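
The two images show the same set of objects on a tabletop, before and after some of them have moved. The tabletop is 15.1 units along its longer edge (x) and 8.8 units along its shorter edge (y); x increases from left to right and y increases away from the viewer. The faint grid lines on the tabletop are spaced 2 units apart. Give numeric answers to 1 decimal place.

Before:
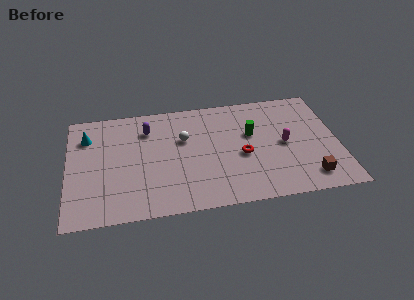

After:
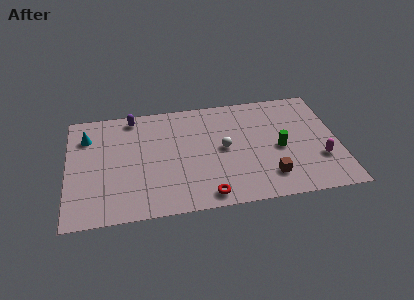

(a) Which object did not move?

the cyan cone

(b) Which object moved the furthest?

the red torus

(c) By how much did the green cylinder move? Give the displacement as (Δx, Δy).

(1.5, -1.4)

The green cylinder was at about (10.3, 5.4) and moved to about (11.8, 4.0).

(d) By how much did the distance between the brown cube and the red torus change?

-0.7

Before: roughly 4.3 units apart; after: 3.6. That's 0.7 units closer together.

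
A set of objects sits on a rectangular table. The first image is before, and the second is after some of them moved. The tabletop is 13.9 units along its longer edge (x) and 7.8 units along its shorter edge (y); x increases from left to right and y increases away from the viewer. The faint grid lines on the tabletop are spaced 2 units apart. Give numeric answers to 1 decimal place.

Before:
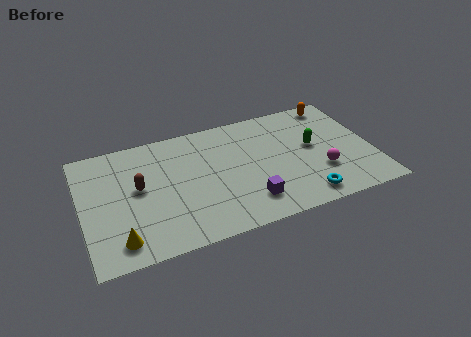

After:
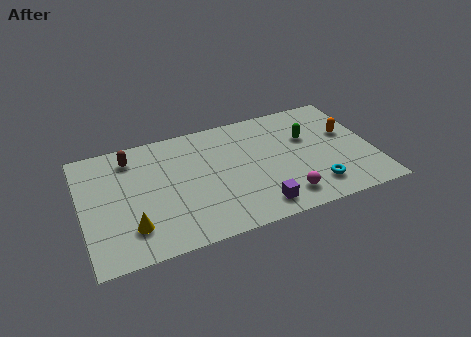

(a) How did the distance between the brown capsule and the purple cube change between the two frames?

+2.0

The distance was about 5.6 in the first image and 7.6 in the second, so they moved 2.0 units further apart.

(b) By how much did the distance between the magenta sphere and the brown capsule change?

-0.3

Before: roughly 8.8 units apart; after: 8.5. That's 0.3 units closer together.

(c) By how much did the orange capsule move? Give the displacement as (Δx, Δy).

(0.3, -2.2)

The orange capsule was at about (12.5, 6.9) and moved to about (12.8, 4.7).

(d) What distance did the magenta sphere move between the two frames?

2.2

From (11.3, 2.5) to (9.4, 1.4), the magenta sphere covered √(1.9² + 1.1²) ≈ 2.2 units.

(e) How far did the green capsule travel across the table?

0.7

From (11.1, 4.3) to (10.9, 5.0), the green capsule covered √(0.2² + 0.7²) ≈ 0.7 units.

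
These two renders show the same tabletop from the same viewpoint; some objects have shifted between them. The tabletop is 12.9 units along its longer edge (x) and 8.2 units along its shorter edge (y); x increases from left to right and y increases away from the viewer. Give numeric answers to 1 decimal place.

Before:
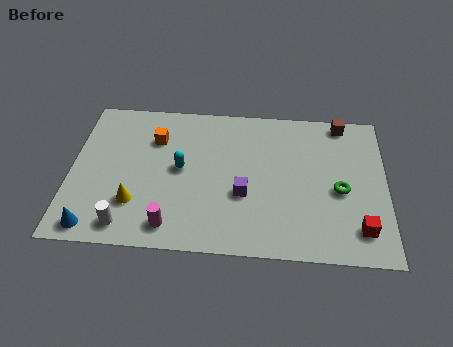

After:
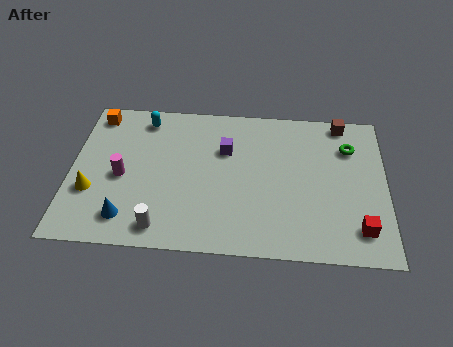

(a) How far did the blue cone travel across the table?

1.4

The blue cone moved from about (1.1, 0.9) to (2.4, 1.5), a distance of √(1.3² + 0.6²) ≈ 1.4.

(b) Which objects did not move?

the brown cube and the red cube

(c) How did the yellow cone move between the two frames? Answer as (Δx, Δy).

(-1.8, 0.5)

The yellow cone started near (2.7, 2.3) and ended near (0.9, 2.8).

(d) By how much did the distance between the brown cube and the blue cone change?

-1.4

They were about 11.9 units apart before and 10.5 after — 1.4 units closer together.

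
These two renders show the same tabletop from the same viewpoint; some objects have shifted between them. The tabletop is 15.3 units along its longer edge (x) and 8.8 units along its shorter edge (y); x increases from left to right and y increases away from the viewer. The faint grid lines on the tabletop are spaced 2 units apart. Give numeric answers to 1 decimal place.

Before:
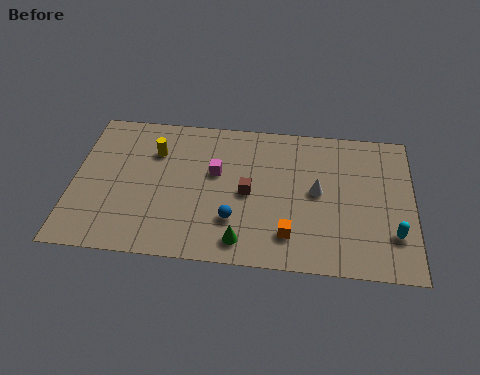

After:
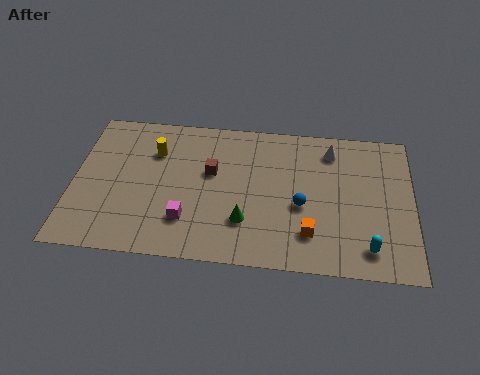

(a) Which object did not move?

the yellow cylinder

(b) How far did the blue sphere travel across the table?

3.2

The blue sphere was near (7.3, 2.5) before and (10.3, 3.7) after, so it travelled √(3.0² + 1.2²) ≈ 3.2 units.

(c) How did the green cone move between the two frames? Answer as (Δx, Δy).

(0.1, 1.2)

From the two frames, the green cone sits at roughly (7.7, 1.3) before and (7.8, 2.5) after.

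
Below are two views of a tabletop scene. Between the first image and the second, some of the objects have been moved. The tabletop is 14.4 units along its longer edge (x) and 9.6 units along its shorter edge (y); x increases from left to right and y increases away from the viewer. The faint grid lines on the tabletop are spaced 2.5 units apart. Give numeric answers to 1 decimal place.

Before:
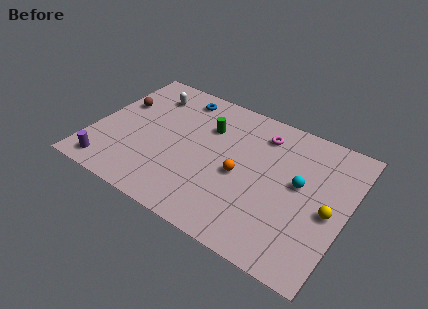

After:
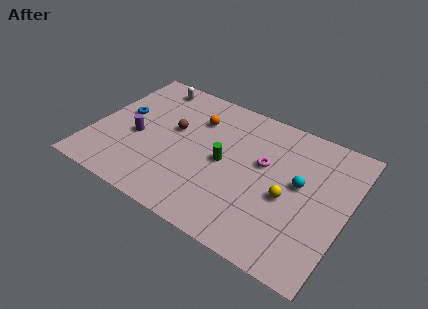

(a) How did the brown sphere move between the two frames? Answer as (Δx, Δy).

(3.3, -0.5)

The brown sphere was at about (1.1, 6.1) and moved to about (4.4, 5.6).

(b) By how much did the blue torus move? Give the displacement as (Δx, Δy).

(-2.9, -2.8)

From the two frames, the blue torus sits at roughly (4.3, 8.2) before and (1.4, 5.4) after.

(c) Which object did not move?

the cyan sphere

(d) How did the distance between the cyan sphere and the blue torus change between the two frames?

+2.4

The distance was about 7.9 in the first image and 10.3 in the second, so they moved 2.4 units further apart.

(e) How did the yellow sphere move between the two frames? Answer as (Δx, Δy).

(-2.3, -0.2)

The yellow sphere was at about (13.5, 4.3) and moved to about (11.2, 4.1).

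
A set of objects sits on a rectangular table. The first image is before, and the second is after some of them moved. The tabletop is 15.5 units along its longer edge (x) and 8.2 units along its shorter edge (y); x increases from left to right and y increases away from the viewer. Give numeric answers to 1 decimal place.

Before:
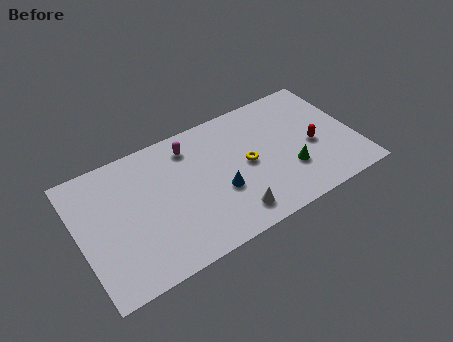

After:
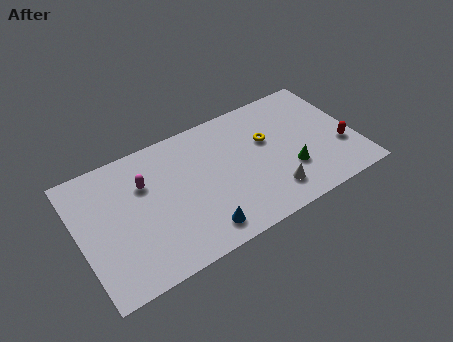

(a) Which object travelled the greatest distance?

the magenta capsule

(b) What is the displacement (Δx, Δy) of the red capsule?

(1.5, -0.8)

The red capsule was at about (13.1, 3.6) and moved to about (14.6, 2.8).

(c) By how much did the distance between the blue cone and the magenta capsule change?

+1.2

Before: roughly 3.8 units apart; after: 5.0. That's 1.2 units further apart.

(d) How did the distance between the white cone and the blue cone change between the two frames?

+2.4

They were about 1.7 units apart before and 4.1 after — 2.4 units further apart.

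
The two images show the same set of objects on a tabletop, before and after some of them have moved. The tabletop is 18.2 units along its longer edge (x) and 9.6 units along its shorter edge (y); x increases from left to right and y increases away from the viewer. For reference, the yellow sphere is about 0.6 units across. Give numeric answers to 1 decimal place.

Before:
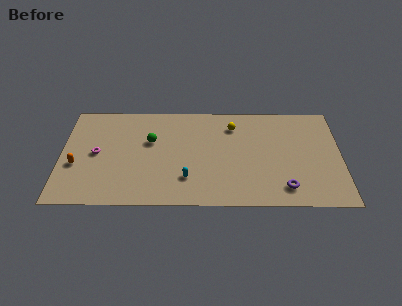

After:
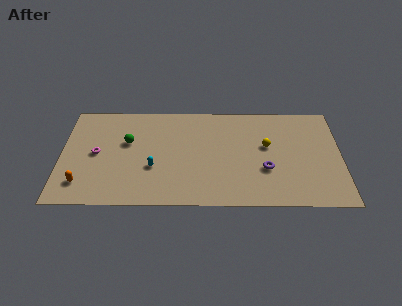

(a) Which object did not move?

the magenta torus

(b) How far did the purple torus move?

2.1

The purple torus moved from about (14.5, 1.7) to (13.3, 3.4), a distance of √(1.2² + 1.7²) ≈ 2.1.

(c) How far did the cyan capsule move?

2.4

From (8.2, 2.5) to (6.0, 3.5), the cyan capsule covered √(2.2² + 1.0²) ≈ 2.4 units.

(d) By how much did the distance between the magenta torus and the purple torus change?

-1.5

Before: roughly 12.6 units apart; after: 11.1. That's 1.5 units closer together.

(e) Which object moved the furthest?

the yellow sphere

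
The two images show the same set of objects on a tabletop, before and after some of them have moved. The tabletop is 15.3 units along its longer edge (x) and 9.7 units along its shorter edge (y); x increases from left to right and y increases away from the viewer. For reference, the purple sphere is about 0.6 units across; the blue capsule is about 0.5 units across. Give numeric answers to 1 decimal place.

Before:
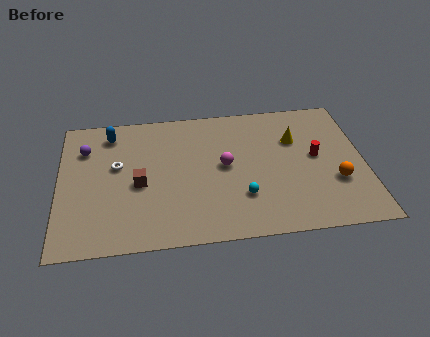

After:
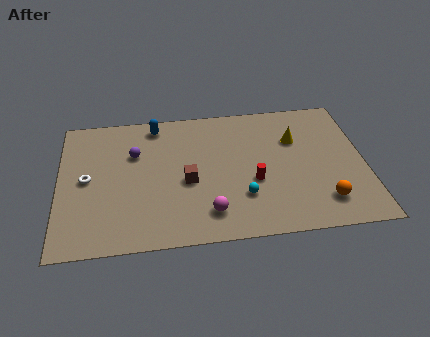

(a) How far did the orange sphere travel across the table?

1.5

From (13.8, 3.3) to (13.1, 2.0), the orange sphere covered √(0.7² + 1.3²) ≈ 1.5 units.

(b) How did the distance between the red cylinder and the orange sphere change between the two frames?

+1.7

Before: roughly 2.1 units apart; after: 3.8. That's 1.7 units further apart.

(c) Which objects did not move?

the yellow cone and the cyan sphere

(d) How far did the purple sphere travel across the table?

2.6

The purple sphere moved from about (1.3, 7.1) to (3.8, 6.5), a distance of √(2.5² + 0.6²) ≈ 2.6.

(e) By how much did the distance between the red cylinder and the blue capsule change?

-4.0

They were about 10.7 units apart before and 6.7 after — 4.0 units closer together.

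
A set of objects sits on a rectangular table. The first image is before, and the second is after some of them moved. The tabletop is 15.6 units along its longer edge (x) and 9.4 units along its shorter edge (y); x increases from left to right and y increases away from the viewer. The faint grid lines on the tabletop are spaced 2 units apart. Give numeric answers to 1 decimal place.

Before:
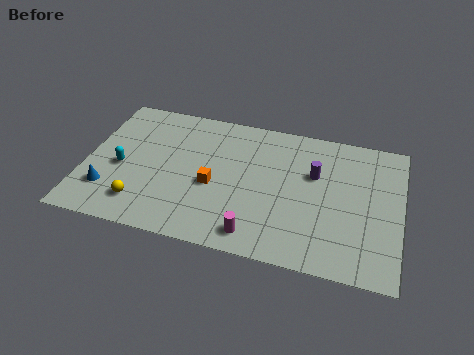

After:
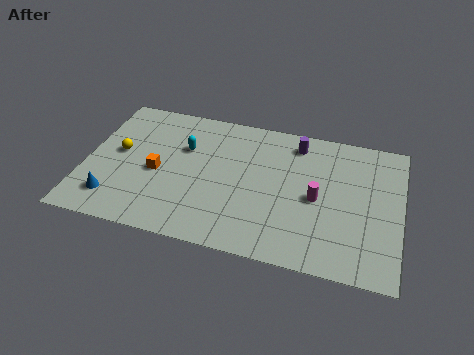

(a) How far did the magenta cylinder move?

4.2

From (8.7, 1.3) to (11.5, 4.4), the magenta cylinder covered √(2.8² + 3.1²) ≈ 4.2 units.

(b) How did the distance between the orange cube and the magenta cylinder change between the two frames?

+4.4

The distance was about 3.5 in the first image and 7.9 in the second, so they moved 4.4 units further apart.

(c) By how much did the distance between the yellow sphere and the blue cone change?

+1.4

Before: roughly 1.8 units apart; after: 3.2. That's 1.4 units further apart.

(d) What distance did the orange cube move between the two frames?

2.8

The orange cube was near (6.4, 4.0) before and (3.6, 4.2) after, so it travelled √(2.8² + 0.2²) ≈ 2.8 units.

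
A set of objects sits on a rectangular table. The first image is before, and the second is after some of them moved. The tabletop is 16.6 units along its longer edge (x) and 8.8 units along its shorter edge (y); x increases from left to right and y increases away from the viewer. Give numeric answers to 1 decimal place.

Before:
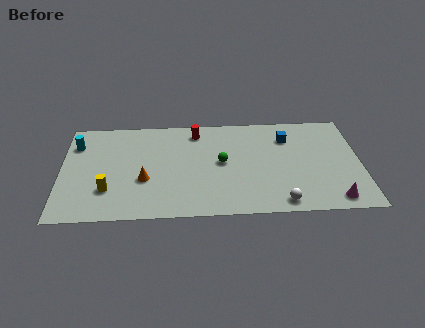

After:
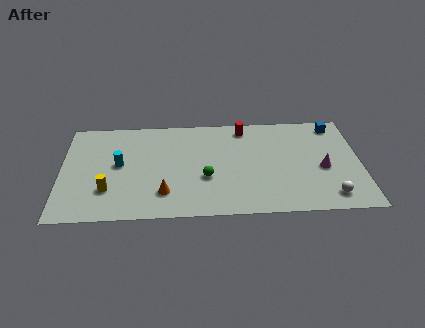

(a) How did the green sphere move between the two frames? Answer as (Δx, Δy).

(-0.9, -1.3)

The green sphere started near (8.9, 4.6) and ended near (8.0, 3.3).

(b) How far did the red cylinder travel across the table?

2.7

The red cylinder moved from about (7.5, 7.4) to (10.2, 7.6), a distance of √(2.7² + 0.2²) ≈ 2.7.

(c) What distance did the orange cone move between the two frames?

1.6

The orange cone moved from about (4.6, 3.3) to (5.7, 2.1), a distance of √(1.1² + 1.2²) ≈ 1.6.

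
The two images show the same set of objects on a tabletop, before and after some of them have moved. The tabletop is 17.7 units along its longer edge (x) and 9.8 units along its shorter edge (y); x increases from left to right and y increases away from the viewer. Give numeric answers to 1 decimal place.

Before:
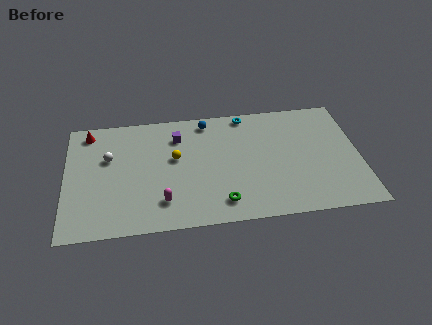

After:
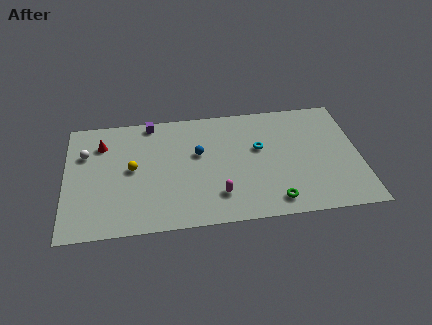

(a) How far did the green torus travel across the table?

3.1

The green torus was near (9.3, 1.7) before and (12.4, 1.4) after, so it travelled √(3.1² + 0.3²) ≈ 3.1 units.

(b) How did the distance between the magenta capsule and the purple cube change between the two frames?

+2.3

Before: roughly 5.4 units apart; after: 7.7. That's 2.3 units further apart.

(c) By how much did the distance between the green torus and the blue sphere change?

-0.6

Before: roughly 6.9 units apart; after: 6.3. That's 0.6 units closer together.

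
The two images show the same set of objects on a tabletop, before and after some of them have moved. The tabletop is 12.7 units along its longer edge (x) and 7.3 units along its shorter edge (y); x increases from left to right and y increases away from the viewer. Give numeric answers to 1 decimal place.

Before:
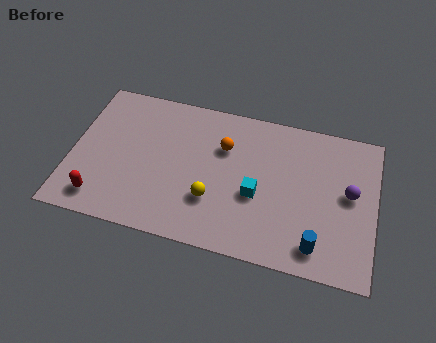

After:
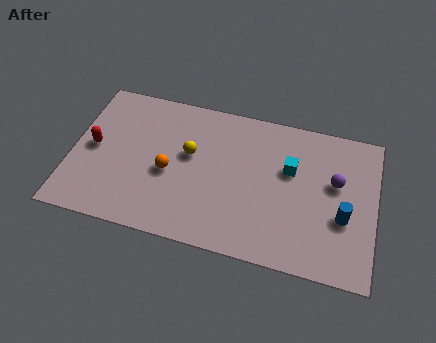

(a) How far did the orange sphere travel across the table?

2.8

The orange sphere moved from about (6.3, 5.0) to (4.1, 3.2), a distance of √(2.2² + 1.8²) ≈ 2.8.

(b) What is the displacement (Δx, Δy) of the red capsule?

(-0.5, 2.5)

From the two frames, the red capsule sits at roughly (1.4, 1.2) before and (0.9, 3.7) after.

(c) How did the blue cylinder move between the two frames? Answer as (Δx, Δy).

(1.0, 1.6)

The blue cylinder was at about (10.4, 1.2) and moved to about (11.4, 2.8).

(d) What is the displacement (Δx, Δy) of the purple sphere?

(-0.6, 0.4)

The purple sphere started near (11.6, 4.0) and ended near (11.0, 4.4).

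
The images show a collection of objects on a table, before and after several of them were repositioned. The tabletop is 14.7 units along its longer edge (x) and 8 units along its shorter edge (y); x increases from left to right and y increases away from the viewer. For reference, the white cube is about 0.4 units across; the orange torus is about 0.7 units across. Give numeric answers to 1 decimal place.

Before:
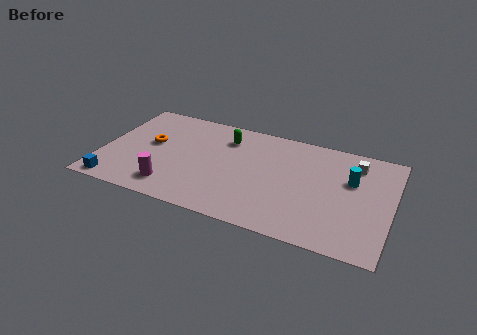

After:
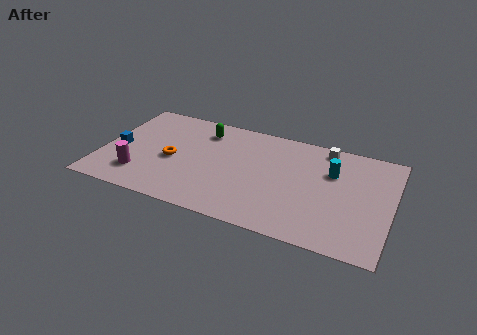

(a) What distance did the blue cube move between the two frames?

2.8

The blue cube moved from about (1.0, 0.8) to (0.8, 3.6), a distance of √(0.2² + 2.8²) ≈ 2.8.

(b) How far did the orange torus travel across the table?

1.5

The orange torus moved from about (2.4, 4.5) to (3.6, 3.6), a distance of √(1.2² + 0.9²) ≈ 1.5.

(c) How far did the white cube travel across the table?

1.7

The white cube moved from about (12.7, 6.4) to (11.1, 7.1), a distance of √(1.6² + 0.7²) ≈ 1.7.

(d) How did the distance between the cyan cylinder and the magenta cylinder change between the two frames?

+0.6

They were about 9.5 units apart before and 10.1 after — 0.6 units further apart.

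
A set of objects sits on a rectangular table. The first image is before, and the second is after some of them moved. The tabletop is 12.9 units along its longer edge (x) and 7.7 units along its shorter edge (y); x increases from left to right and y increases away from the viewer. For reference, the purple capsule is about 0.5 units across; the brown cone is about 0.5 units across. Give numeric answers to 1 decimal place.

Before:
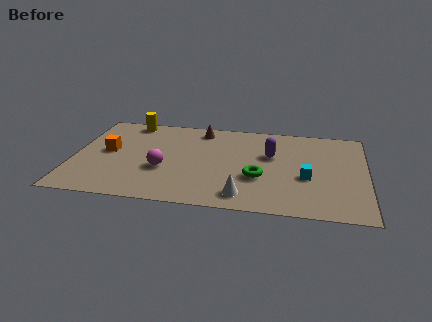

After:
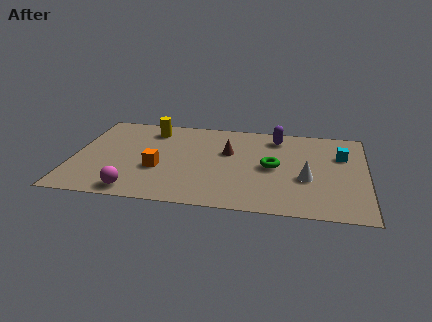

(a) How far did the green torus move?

1.2

The green torus moved from about (8.2, 2.8) to (8.8, 3.8), a distance of √(0.6² + 1.0²) ≈ 1.2.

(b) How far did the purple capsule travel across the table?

1.6

The purple capsule was near (8.7, 4.8) before and (8.9, 6.4) after, so it travelled √(0.2² + 1.6²) ≈ 1.6 units.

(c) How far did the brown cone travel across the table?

2.2

From (5.5, 6.6) to (6.8, 4.8), the brown cone covered √(1.3² + 1.8²) ≈ 2.2 units.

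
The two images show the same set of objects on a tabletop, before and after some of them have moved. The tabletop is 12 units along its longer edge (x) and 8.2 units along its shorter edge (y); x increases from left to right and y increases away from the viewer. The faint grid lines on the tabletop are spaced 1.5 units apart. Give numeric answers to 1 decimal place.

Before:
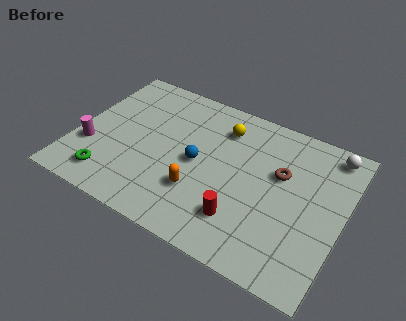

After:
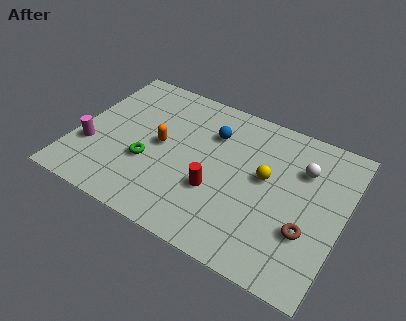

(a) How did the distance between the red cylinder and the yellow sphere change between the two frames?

-2.0

They were about 4.6 units apart before and 2.6 after — 2.0 units closer together.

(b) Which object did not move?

the magenta cylinder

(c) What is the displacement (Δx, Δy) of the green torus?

(1.5, 1.6)

The green torus started near (1.9, 1.4) and ended near (3.4, 3.0).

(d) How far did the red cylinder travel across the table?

1.6

From (7.8, 2.0) to (6.5, 2.9), the red cylinder covered √(1.3² + 0.9²) ≈ 1.6 units.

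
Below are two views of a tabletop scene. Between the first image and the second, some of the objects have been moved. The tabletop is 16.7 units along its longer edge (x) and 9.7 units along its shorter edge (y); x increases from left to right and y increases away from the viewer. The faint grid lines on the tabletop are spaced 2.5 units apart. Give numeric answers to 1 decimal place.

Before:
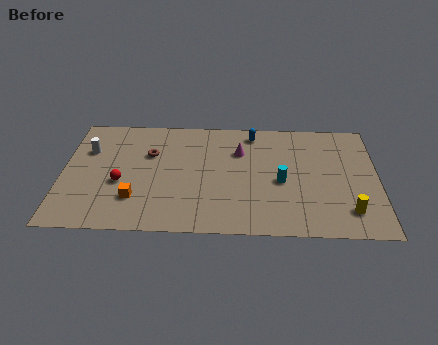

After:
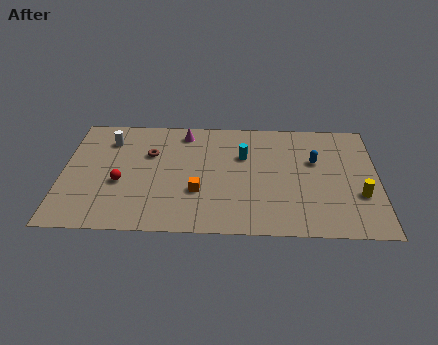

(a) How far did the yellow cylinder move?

1.4

From (15.1, 2.0) to (15.7, 3.3), the yellow cylinder covered √(0.6² + 1.3²) ≈ 1.4 units.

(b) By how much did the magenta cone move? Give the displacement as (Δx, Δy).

(-3.0, 1.5)

The magenta cone was at about (9.4, 6.8) and moved to about (6.4, 8.3).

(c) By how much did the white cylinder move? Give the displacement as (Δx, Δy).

(1.1, 0.9)

The white cylinder started near (1.3, 6.6) and ended near (2.4, 7.5).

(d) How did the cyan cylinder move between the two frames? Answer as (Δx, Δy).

(-2.0, 2.1)

From the two frames, the cyan cylinder sits at roughly (11.6, 4.3) before and (9.6, 6.4) after.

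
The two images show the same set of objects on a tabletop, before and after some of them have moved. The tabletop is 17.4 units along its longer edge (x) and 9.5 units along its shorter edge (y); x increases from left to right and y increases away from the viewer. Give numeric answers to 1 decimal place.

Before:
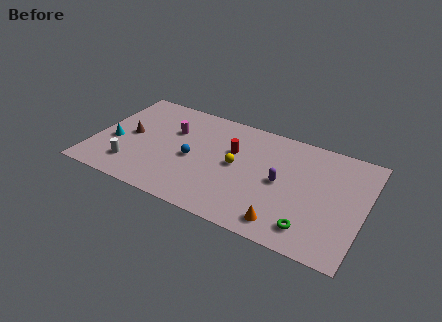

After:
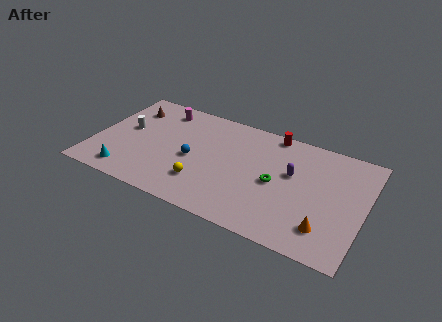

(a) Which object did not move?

the blue sphere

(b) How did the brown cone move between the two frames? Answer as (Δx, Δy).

(-0.4, 2.5)

The brown cone started near (2.2, 4.8) and ended near (1.8, 7.3).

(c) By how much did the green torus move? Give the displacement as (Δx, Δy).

(-2.5, 2.8)

The green torus was at about (14.3, 1.7) and moved to about (11.8, 4.5).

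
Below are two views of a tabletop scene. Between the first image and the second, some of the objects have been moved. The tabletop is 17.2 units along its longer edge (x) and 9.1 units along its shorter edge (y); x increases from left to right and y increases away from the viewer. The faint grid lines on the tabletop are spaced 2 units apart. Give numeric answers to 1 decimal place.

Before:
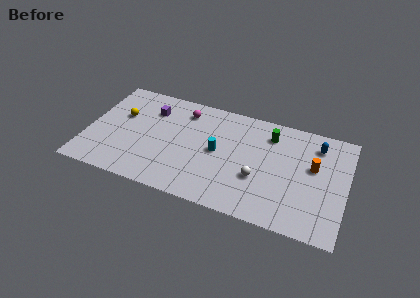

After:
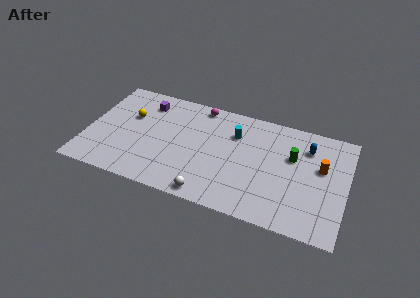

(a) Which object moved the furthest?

the white sphere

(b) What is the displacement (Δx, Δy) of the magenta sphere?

(1.0, 0.8)

The magenta sphere started near (6.2, 7.4) and ended near (7.2, 8.2).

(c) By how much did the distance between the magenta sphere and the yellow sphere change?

+0.7

Before: roughly 4.4 units apart; after: 5.1. That's 0.7 units further apart.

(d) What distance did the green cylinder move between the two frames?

2.1

The green cylinder moved from about (12.0, 7.2) to (13.6, 5.8), a distance of √(1.6² + 1.4²) ≈ 2.1.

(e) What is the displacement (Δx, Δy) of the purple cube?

(-0.4, 0.5)

The purple cube started near (4.0, 6.8) and ended near (3.6, 7.3).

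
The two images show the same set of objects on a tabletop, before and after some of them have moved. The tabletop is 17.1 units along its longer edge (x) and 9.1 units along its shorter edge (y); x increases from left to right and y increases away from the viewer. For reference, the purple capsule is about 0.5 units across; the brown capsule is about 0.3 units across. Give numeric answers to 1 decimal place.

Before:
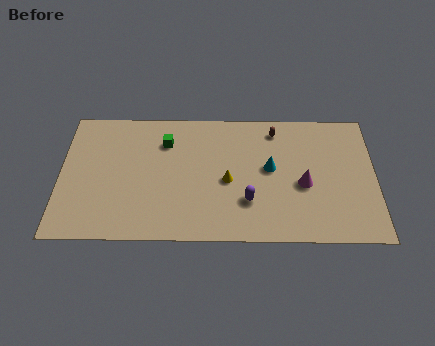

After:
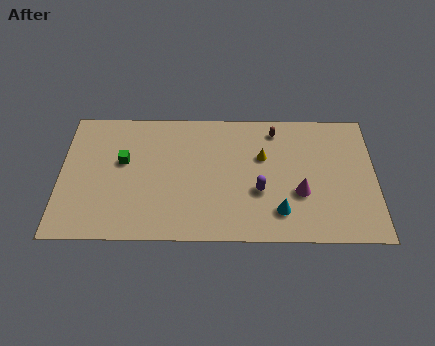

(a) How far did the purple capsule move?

0.9

From (10.2, 2.7) to (10.8, 3.4), the purple capsule covered √(0.6² + 0.7²) ≈ 0.9 units.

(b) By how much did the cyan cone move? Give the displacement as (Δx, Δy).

(0.5, -3.0)

The cyan cone was at about (11.4, 5.0) and moved to about (11.9, 2.0).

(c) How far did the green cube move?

2.7

From (5.7, 6.8) to (3.4, 5.4), the green cube covered √(2.3² + 1.4²) ≈ 2.7 units.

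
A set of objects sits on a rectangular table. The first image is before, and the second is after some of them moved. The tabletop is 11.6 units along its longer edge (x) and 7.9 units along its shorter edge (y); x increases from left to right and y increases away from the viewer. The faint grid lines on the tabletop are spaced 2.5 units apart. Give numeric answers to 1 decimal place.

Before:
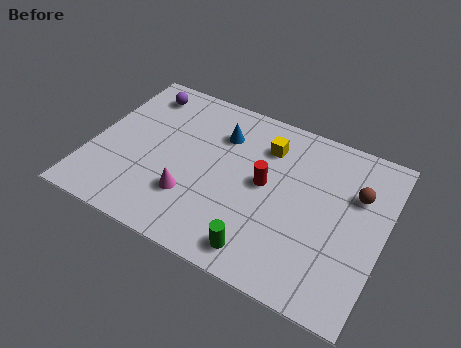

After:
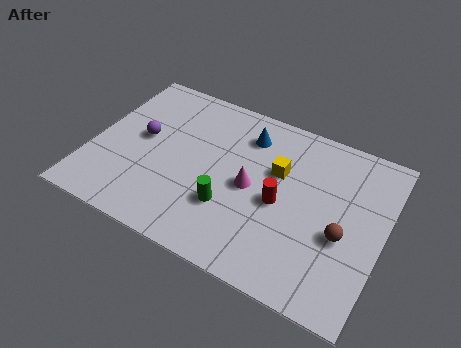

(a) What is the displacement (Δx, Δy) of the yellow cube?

(0.6, -1.0)

The yellow cube was at about (6.7, 6.0) and moved to about (7.3, 5.0).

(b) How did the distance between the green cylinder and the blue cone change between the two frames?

-1.5

They were about 5.2 units apart before and 3.7 after — 1.5 units closer together.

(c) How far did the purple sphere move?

2.3

The purple sphere was near (1.5, 6.6) before and (1.9, 4.3) after, so it travelled √(0.4² + 2.3²) ≈ 2.3 units.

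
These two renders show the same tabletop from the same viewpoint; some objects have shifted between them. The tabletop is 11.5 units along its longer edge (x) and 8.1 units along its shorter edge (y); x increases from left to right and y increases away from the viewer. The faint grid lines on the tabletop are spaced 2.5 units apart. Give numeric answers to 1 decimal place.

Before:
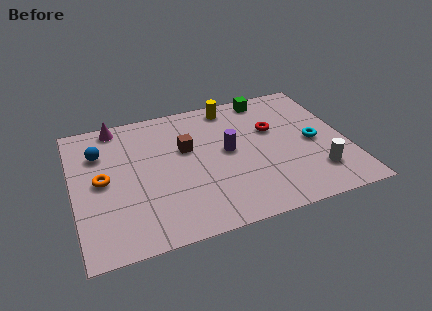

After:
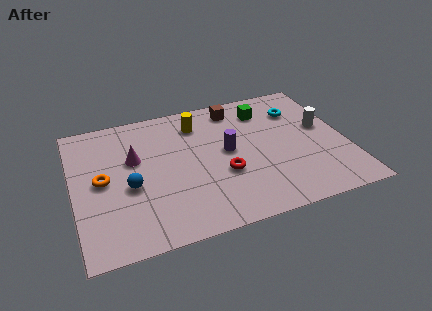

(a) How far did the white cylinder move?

2.8

From (10.0, 1.9) to (10.6, 4.6), the white cylinder covered √(0.6² + 2.7²) ≈ 2.8 units.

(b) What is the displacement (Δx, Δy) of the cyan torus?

(-0.4, 2.2)

The cyan torus was at about (10.1, 3.8) and moved to about (9.7, 6.0).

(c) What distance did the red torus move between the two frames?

3.1

From (8.5, 5.1) to (6.2, 3.0), the red torus covered √(2.3² + 2.1²) ≈ 3.1 units.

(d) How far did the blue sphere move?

2.6

From (1.2, 5.8) to (2.3, 3.4), the blue sphere covered √(1.1² + 2.4²) ≈ 2.6 units.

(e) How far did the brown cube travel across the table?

3.0

The brown cube moved from about (4.8, 5.0) to (7.1, 6.9), a distance of √(2.3² + 1.9²) ≈ 3.0.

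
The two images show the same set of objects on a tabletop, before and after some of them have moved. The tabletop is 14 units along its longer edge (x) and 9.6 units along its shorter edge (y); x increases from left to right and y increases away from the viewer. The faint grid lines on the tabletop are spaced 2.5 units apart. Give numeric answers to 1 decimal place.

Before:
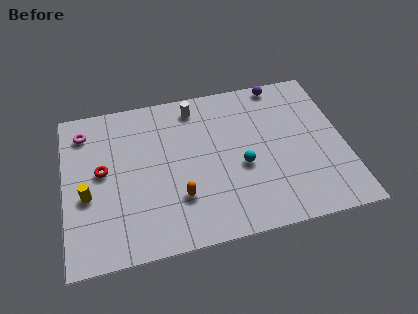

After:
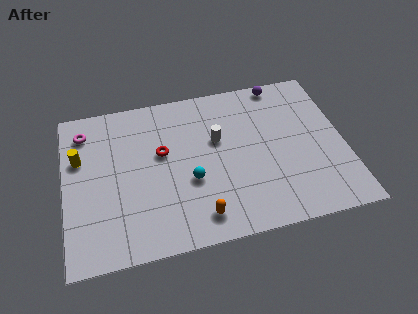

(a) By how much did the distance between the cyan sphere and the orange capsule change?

-1.2

They were about 3.4 units apart before and 2.2 after — 1.2 units closer together.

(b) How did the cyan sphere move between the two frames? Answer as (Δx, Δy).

(-2.6, -0.3)

The cyan sphere was at about (8.8, 4.0) and moved to about (6.2, 3.7).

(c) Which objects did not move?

the magenta torus and the purple sphere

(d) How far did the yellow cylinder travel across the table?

2.3

The yellow cylinder moved from about (1.1, 3.9) to (0.8, 6.2), a distance of √(0.3² + 2.3²) ≈ 2.3.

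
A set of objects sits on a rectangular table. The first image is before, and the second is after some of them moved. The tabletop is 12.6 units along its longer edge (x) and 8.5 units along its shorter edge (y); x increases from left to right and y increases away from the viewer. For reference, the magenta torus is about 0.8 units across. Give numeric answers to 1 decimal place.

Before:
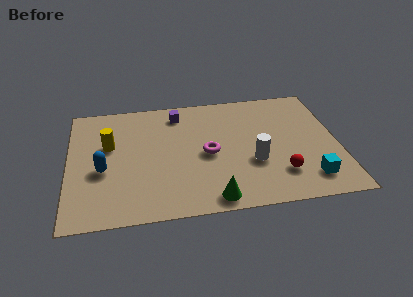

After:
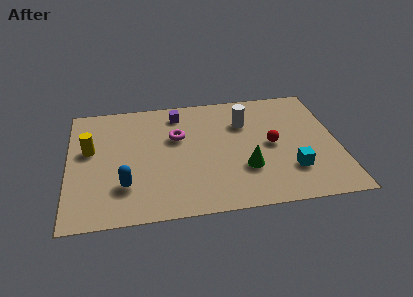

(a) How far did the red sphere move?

2.1

The red sphere was near (9.8, 2.1) before and (9.5, 4.2) after, so it travelled √(0.3² + 2.1²) ≈ 2.1 units.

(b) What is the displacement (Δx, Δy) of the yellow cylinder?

(-0.9, -0.2)

From the two frames, the yellow cylinder sits at roughly (1.9, 5.2) before and (1.0, 5.0) after.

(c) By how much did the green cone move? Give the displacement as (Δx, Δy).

(1.6, 1.8)

The green cone started near (6.6, 0.9) and ended near (8.2, 2.7).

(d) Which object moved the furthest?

the white cylinder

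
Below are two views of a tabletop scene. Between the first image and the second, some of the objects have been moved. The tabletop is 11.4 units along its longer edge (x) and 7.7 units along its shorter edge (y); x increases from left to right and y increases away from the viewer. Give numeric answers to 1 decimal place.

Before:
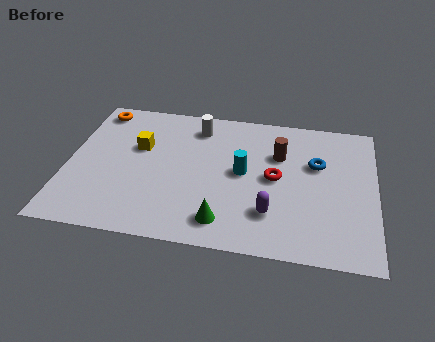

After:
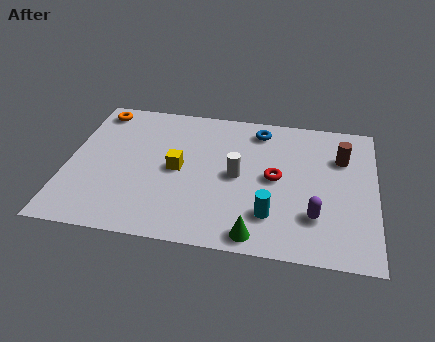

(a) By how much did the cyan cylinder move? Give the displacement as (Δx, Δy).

(1.1, -2.1)

The cyan cylinder was at about (6.5, 4.0) and moved to about (7.6, 1.9).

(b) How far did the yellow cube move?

1.8

The yellow cube moved from about (2.6, 4.8) to (4.1, 3.8), a distance of √(1.5² + 1.0²) ≈ 1.8.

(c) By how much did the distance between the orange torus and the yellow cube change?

+1.8

The distance was about 2.5 in the first image and 4.3 in the second, so they moved 1.8 units further apart.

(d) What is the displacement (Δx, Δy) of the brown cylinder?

(2.3, 0.2)

From the two frames, the brown cylinder sits at roughly (7.8, 5.2) before and (10.1, 5.4) after.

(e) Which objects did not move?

the red torus and the orange torus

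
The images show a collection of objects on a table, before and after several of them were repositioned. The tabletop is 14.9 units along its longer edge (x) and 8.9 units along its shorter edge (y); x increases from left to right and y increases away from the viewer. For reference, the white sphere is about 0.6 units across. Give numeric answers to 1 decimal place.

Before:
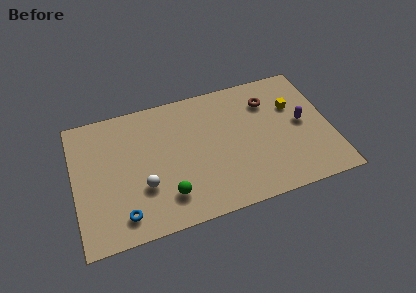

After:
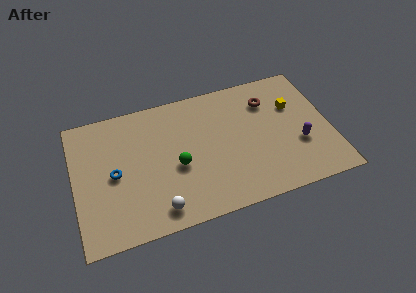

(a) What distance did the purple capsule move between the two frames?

1.4

The purple capsule was near (13.3, 4.6) before and (13.0, 3.2) after, so it travelled √(0.3² + 1.4²) ≈ 1.4 units.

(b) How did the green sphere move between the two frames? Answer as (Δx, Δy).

(0.7, 1.8)

From the two frames, the green sphere sits at roughly (5.2, 2.0) before and (5.9, 3.8) after.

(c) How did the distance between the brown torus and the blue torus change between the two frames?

-0.8

They were about 10.3 units apart before and 9.5 after — 0.8 units closer together.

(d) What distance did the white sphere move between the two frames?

1.8

From (3.9, 3.0) to (4.6, 1.3), the white sphere covered √(0.7² + 1.7²) ≈ 1.8 units.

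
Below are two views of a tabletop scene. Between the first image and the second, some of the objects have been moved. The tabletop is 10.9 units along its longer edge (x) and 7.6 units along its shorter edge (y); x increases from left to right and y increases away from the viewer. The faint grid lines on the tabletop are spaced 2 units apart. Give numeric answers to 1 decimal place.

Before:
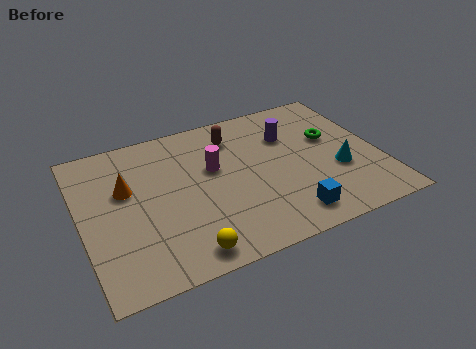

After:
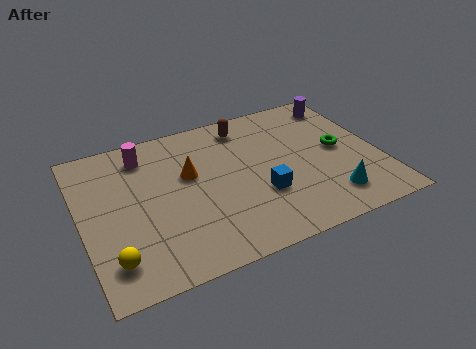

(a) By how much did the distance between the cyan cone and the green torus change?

+0.7

The distance was about 1.8 in the first image and 2.5 in the second, so they moved 0.7 units further apart.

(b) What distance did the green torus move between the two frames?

0.7

The green torus moved from about (9.3, 4.6) to (9.5, 3.9), a distance of √(0.2² + 0.7²) ≈ 0.7.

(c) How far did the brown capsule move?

0.6

The brown capsule was near (5.8, 6.0) before and (6.3, 6.4) after, so it travelled √(0.5² + 0.4²) ≈ 0.6 units.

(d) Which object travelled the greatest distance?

the magenta cylinder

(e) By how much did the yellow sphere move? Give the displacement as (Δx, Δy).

(-2.5, 0.6)

From the two frames, the yellow sphere sits at roughly (3.4, 0.9) before and (0.9, 1.5) after.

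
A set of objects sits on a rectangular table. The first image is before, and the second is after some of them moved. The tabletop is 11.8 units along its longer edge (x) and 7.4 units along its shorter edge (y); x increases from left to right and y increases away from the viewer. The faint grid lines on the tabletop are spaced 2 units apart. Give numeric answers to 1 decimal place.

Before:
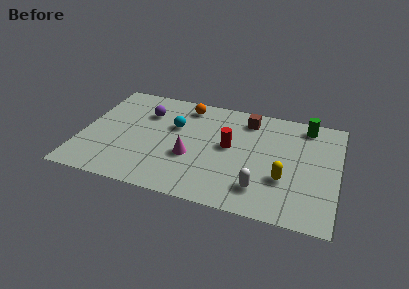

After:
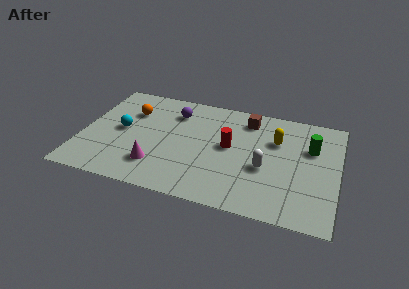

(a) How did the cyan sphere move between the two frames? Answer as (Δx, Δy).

(-2.4, -0.9)

From the two frames, the cyan sphere sits at roughly (4.2, 4.7) before and (1.8, 3.8) after.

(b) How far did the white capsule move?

1.4

From (8.4, 1.6) to (8.5, 3.0), the white capsule covered √(0.1² + 1.4²) ≈ 1.4 units.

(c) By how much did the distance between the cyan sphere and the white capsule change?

+1.5

They were about 5.2 units apart before and 6.7 after — 1.5 units further apart.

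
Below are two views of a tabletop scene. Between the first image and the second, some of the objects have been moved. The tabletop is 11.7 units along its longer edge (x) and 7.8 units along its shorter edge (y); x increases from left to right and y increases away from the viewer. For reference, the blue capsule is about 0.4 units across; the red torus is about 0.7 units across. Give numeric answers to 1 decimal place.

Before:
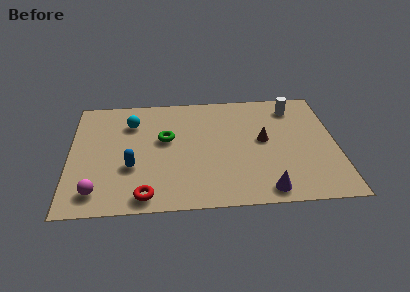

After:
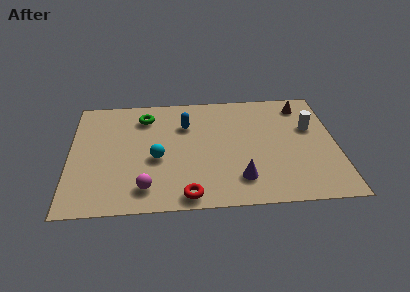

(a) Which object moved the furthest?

the blue capsule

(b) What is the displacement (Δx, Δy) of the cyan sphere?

(1.1, -2.5)

The cyan sphere started near (2.7, 5.8) and ended near (3.8, 3.3).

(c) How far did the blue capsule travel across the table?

3.6

From (2.7, 2.8) to (5.1, 5.5), the blue capsule covered √(2.4² + 2.7²) ≈ 3.6 units.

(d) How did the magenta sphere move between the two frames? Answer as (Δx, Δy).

(2.1, 0.1)

The magenta sphere was at about (1.2, 1.3) and moved to about (3.3, 1.4).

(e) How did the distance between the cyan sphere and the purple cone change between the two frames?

-3.7

They were about 7.6 units apart before and 3.9 after — 3.7 units closer together.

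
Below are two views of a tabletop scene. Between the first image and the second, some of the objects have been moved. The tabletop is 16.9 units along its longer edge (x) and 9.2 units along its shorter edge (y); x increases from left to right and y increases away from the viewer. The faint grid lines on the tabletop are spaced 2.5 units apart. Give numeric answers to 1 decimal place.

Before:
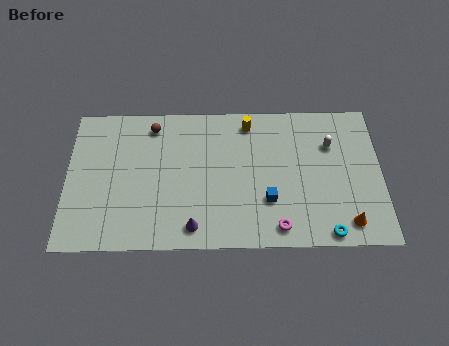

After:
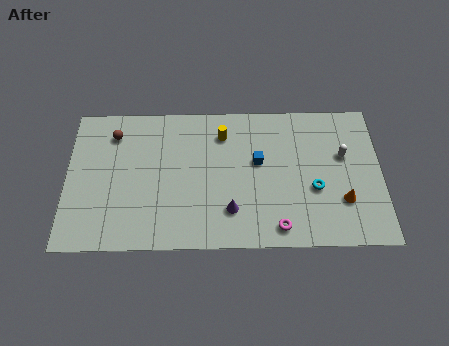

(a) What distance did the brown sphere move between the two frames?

2.2

From (4.6, 7.8) to (2.5, 7.3), the brown sphere covered √(2.1² + 0.5²) ≈ 2.2 units.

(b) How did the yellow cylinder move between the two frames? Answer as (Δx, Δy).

(-1.4, -0.7)

The yellow cylinder started near (9.8, 7.9) and ended near (8.4, 7.2).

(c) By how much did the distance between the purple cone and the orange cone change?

-2.2

They were about 8.2 units apart before and 6.0 after — 2.2 units closer together.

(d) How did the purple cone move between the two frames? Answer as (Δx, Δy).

(2.0, 1.0)

The purple cone started near (6.8, 1.3) and ended near (8.8, 2.3).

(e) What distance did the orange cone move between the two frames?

1.4

The orange cone was near (15.0, 1.4) before and (14.8, 2.8) after, so it travelled √(0.2² + 1.4²) ≈ 1.4 units.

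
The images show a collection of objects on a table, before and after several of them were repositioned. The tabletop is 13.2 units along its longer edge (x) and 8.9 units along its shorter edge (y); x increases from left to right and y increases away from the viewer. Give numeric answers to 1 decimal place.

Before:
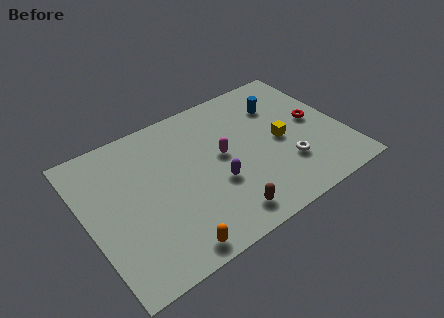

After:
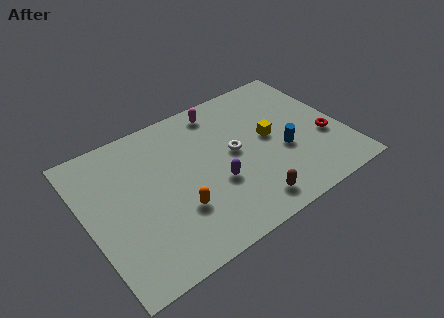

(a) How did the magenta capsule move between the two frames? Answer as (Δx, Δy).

(0.4, 2.9)

The magenta capsule started near (7.0, 4.8) and ended near (7.4, 7.7).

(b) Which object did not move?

the purple capsule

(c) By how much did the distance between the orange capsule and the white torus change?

-2.8

Before: roughly 6.6 units apart; after: 3.8. That's 2.8 units closer together.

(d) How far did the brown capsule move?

1.3

The brown capsule was near (6.4, 1.3) before and (7.7, 1.3) after, so it travelled √(1.3² + 0.0²) ≈ 1.3 units.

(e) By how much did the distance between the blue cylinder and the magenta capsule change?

+1.1

Before: roughly 3.8 units apart; after: 4.9. That's 1.1 units further apart.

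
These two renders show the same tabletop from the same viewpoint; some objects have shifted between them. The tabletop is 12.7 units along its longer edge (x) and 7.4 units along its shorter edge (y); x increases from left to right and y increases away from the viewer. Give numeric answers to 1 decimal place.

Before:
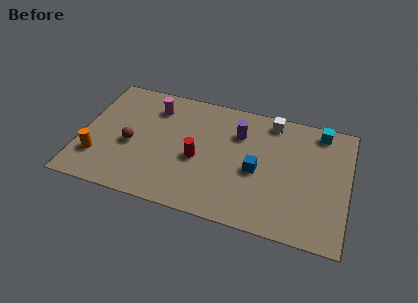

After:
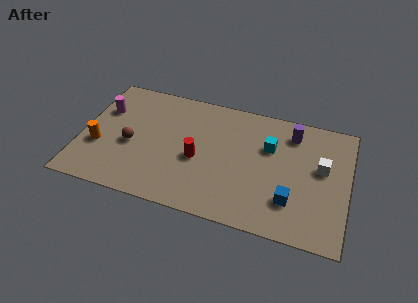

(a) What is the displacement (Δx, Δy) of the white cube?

(2.5, -2.2)

The white cube started near (8.9, 6.5) and ended near (11.4, 4.3).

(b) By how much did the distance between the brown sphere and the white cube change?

+1.8

Before: roughly 7.3 units apart; after: 9.1. That's 1.8 units further apart.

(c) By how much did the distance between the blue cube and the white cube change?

-0.6

They were about 3.2 units apart before and 2.6 after — 0.6 units closer together.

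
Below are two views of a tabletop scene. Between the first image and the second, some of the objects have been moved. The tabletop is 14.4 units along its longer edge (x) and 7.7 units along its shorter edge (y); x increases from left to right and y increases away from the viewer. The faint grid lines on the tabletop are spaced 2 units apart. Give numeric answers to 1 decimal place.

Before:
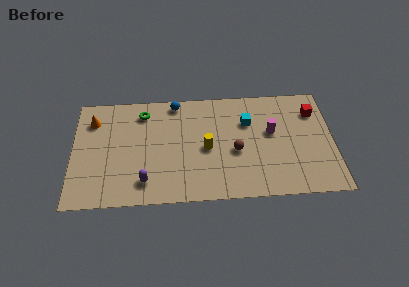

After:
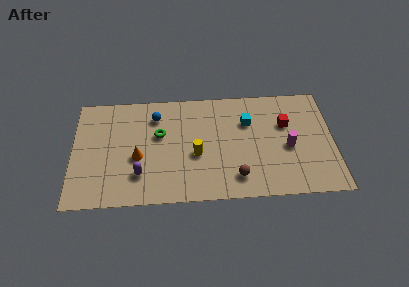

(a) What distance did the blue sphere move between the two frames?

1.4

The blue sphere moved from about (5.7, 6.9) to (4.6, 6.0), a distance of √(1.1² + 0.9²) ≈ 1.4.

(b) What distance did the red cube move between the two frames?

1.8

From (13.4, 5.8) to (11.8, 5.0), the red cube covered √(1.6² + 0.8²) ≈ 1.8 units.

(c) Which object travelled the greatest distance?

the orange cone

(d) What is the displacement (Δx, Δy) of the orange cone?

(2.5, -2.7)

The orange cone started near (1.1, 5.9) and ended near (3.6, 3.2).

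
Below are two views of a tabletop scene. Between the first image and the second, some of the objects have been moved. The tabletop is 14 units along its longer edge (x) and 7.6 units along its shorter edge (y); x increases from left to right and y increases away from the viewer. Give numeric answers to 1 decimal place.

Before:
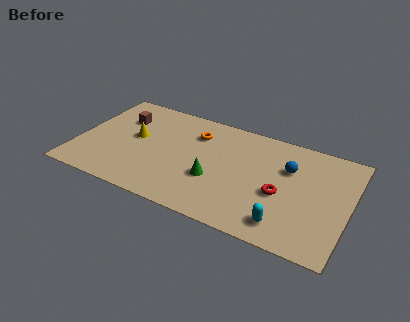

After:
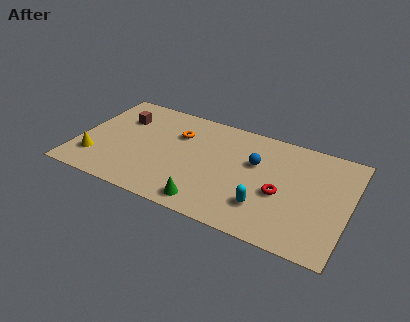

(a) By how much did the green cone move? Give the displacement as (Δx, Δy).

(-0.1, -1.8)

From the two frames, the green cone sits at roughly (7.2, 2.8) before and (7.1, 1.0) after.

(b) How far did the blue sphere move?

1.7

The blue sphere was near (10.8, 5.1) before and (9.1, 4.8) after, so it travelled √(1.7² + 0.3²) ≈ 1.7 units.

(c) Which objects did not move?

the red torus and the brown cube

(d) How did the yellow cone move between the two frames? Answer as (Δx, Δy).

(-1.8, -2.3)

The yellow cone started near (2.9, 4.2) and ended near (1.1, 1.9).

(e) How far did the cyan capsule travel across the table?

1.3

The cyan capsule was near (11.0, 1.3) before and (9.9, 2.0) after, so it travelled √(1.1² + 0.7²) ≈ 1.3 units.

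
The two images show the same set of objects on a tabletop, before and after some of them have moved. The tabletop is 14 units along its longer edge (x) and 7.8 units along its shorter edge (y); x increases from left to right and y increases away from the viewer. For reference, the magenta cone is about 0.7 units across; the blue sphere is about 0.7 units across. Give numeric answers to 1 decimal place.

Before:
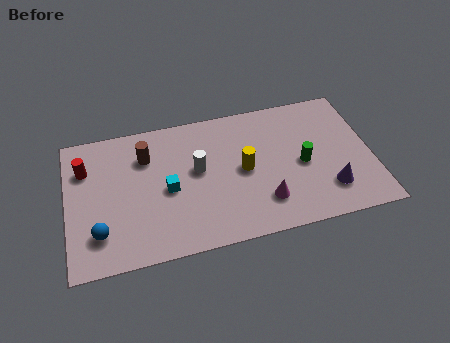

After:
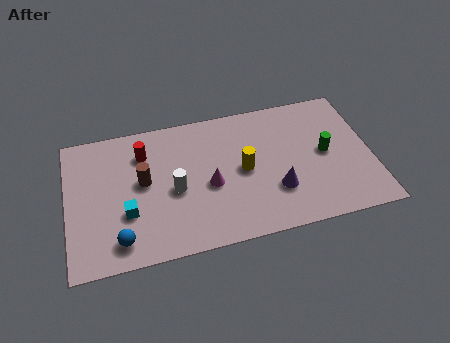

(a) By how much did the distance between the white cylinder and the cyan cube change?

+0.7

They were about 1.6 units apart before and 2.3 after — 0.7 units further apart.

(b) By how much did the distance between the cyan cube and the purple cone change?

-0.7

They were about 7.5 units apart before and 6.8 after — 0.7 units closer together.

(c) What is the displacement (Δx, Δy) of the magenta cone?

(-2.4, 1.5)

The magenta cone was at about (8.9, 1.9) and moved to about (6.5, 3.4).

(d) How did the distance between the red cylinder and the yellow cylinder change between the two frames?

-2.5

Before: roughly 7.4 units apart; after: 4.9. That's 2.5 units closer together.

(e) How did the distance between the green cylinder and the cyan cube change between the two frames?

+3.1

Before: roughly 6.2 units apart; after: 9.3. That's 3.1 units further apart.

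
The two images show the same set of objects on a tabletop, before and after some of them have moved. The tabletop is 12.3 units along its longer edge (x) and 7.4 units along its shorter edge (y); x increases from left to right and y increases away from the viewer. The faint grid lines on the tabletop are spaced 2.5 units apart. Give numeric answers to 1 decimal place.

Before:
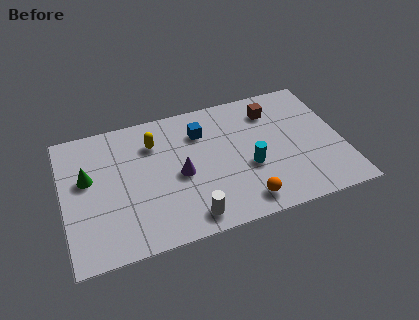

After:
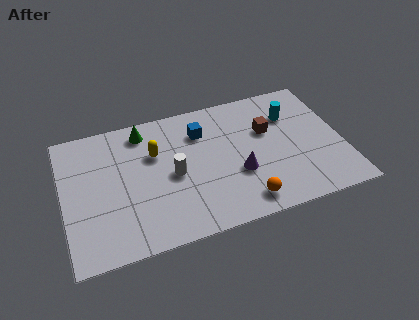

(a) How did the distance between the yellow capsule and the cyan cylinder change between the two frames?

+1.3

The distance was about 4.8 in the first image and 6.1 in the second, so they moved 1.3 units further apart.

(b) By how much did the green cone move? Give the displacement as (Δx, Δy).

(2.6, 1.9)

The green cone started near (1.1, 4.4) and ended near (3.7, 6.3).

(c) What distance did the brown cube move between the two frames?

1.1

From (9.4, 5.8) to (9.1, 4.7), the brown cube covered √(0.3² + 1.1²) ≈ 1.1 units.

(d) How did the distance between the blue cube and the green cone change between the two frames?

-2.6

Before: roughly 5.2 units apart; after: 2.6. That's 2.6 units closer together.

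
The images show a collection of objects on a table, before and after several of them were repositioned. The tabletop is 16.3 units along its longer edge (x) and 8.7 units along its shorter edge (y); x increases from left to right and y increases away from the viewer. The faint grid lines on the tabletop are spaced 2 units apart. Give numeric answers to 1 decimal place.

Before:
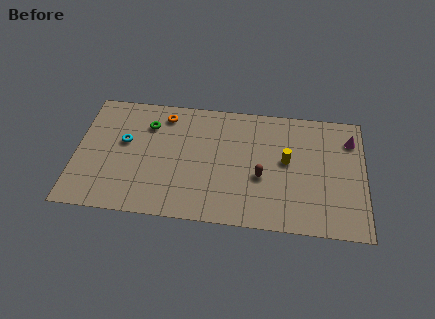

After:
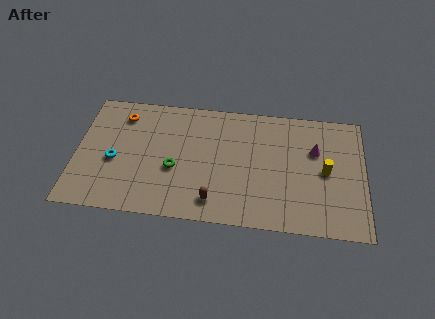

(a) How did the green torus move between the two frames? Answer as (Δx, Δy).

(1.6, -3.0)

The green torus started near (4.0, 6.5) and ended near (5.6, 3.5).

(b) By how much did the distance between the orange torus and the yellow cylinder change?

+4.5

They were about 7.4 units apart before and 11.9 after — 4.5 units further apart.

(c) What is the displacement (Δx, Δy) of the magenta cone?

(-2.0, -1.0)

The magenta cone was at about (15.5, 6.7) and moved to about (13.5, 5.7).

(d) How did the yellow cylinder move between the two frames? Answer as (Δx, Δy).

(2.2, -0.5)

From the two frames, the yellow cylinder sits at roughly (11.9, 4.8) before and (14.1, 4.3) after.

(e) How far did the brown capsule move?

3.3

The brown capsule moved from about (10.5, 3.5) to (7.9, 1.5), a distance of √(2.6² + 2.0²) ≈ 3.3.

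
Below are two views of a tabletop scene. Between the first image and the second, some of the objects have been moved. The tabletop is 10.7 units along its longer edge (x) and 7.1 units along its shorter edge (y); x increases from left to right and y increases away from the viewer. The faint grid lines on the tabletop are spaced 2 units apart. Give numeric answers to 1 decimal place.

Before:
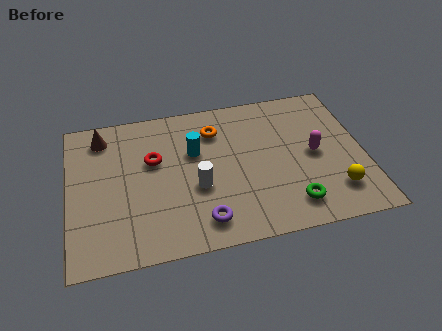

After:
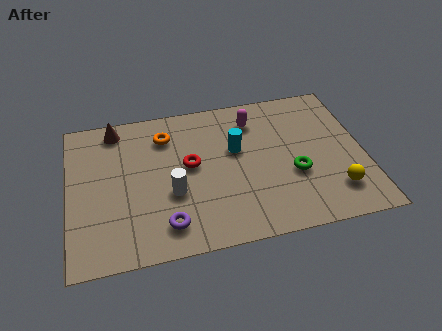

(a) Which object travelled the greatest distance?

the magenta capsule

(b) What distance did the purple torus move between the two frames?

1.3

From (4.7, 1.2) to (3.4, 1.3), the purple torus covered √(1.3² + 0.1²) ≈ 1.3 units.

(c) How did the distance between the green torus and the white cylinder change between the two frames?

+0.8

The distance was about 3.6 in the first image and 4.4 in the second, so they moved 0.8 units further apart.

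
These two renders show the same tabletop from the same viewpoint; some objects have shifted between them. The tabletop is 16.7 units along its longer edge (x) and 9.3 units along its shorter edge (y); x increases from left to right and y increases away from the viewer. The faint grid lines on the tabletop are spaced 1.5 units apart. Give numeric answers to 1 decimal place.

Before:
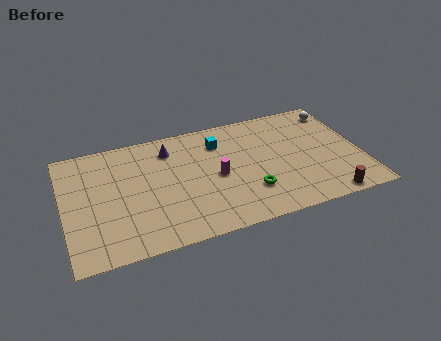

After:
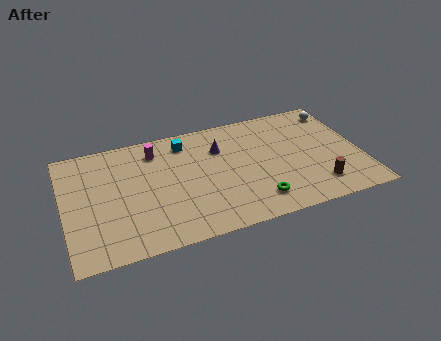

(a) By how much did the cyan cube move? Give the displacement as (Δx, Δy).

(-1.9, 0.6)

The cyan cube started near (8.9, 7.1) and ended near (7.0, 7.7).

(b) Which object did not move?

the white sphere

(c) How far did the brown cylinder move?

1.2

The brown cylinder moved from about (14.4, 0.8) to (14.0, 1.9), a distance of √(0.4² + 1.1²) ≈ 1.2.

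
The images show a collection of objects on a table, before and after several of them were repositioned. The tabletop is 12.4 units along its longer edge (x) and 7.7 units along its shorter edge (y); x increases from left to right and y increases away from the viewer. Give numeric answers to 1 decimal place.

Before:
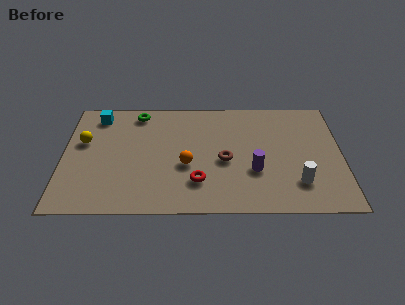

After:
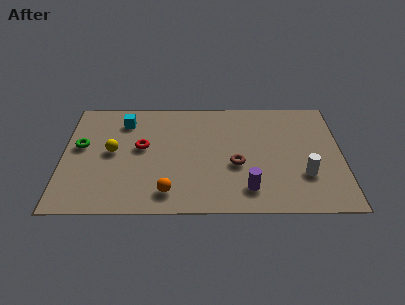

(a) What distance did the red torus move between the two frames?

3.4

From (6.0, 2.0) to (3.5, 4.3), the red torus covered √(2.5² + 2.3²) ≈ 3.4 units.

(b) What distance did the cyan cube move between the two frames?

1.3

The cyan cube moved from about (1.5, 6.5) to (2.7, 6.1), a distance of √(1.2² + 0.4²) ≈ 1.3.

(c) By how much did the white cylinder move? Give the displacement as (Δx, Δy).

(0.3, 0.5)

The white cylinder started near (10.4, 1.9) and ended near (10.7, 2.4).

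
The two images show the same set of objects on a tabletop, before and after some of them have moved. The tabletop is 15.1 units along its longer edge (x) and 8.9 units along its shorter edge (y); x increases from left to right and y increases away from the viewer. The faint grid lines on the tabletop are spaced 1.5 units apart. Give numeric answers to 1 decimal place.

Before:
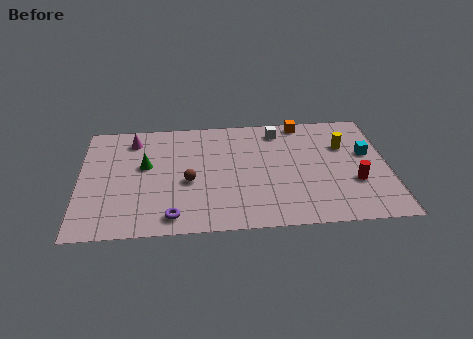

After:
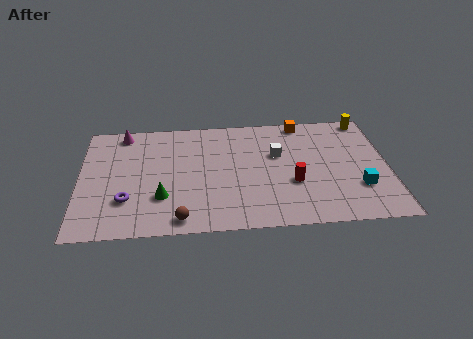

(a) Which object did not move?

the orange cube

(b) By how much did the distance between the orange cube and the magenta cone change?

+0.5

They were about 8.4 units apart before and 8.9 after — 0.5 units further apart.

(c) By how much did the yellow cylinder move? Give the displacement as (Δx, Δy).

(1.2, 2.1)

From the two frames, the yellow cylinder sits at roughly (13.0, 6.0) before and (14.2, 8.1) after.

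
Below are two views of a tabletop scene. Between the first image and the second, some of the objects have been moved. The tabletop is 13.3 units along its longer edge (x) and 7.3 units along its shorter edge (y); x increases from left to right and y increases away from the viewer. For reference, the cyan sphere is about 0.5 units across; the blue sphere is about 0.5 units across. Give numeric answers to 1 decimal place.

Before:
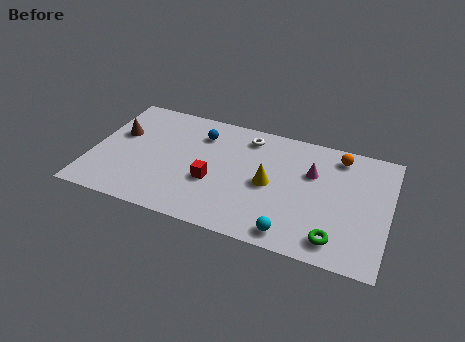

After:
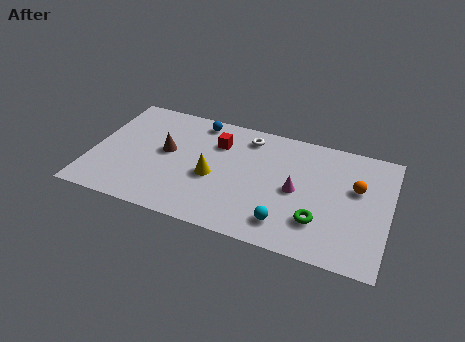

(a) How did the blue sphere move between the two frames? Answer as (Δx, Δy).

(-0.2, 0.8)

From the two frames, the blue sphere sits at roughly (4.7, 5.6) before and (4.5, 6.4) after.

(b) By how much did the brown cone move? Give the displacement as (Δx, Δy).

(2.2, -0.5)

The brown cone started near (1.1, 4.5) and ended near (3.3, 4.0).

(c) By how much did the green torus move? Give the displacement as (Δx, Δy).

(-0.8, 0.8)

The green torus was at about (11.1, 1.2) and moved to about (10.3, 2.0).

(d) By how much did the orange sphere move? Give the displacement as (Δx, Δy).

(0.9, -1.7)

From the two frames, the orange sphere sits at roughly (10.9, 6.2) before and (11.8, 4.5) after.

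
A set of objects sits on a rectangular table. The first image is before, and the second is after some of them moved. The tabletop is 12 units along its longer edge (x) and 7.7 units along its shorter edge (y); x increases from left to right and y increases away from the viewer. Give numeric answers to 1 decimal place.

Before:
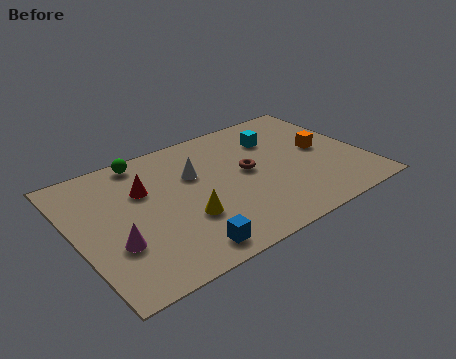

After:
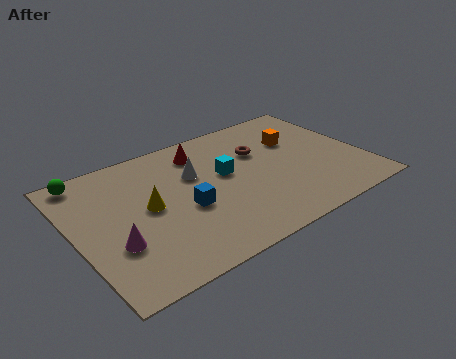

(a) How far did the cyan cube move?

2.7

From (8.7, 5.6) to (6.3, 4.4), the cyan cube covered √(2.4² + 1.2²) ≈ 2.7 units.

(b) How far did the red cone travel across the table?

2.8

The red cone moved from about (3.0, 5.1) to (5.6, 6.2), a distance of √(2.6² + 1.1²) ≈ 2.8.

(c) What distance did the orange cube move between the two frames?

1.4

The orange cube was near (10.4, 4.0) before and (9.5, 5.1) after, so it travelled √(0.9² + 1.1²) ≈ 1.4 units.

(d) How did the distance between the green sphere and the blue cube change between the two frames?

-0.8

They were about 5.9 units apart before and 5.1 after — 0.8 units closer together.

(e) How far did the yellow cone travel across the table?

1.9

The yellow cone was near (4.3, 2.6) before and (3.0, 4.0) after, so it travelled √(1.3² + 1.4²) ≈ 1.9 units.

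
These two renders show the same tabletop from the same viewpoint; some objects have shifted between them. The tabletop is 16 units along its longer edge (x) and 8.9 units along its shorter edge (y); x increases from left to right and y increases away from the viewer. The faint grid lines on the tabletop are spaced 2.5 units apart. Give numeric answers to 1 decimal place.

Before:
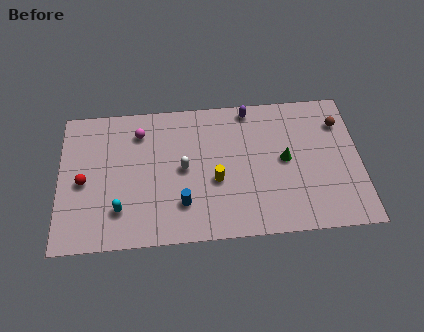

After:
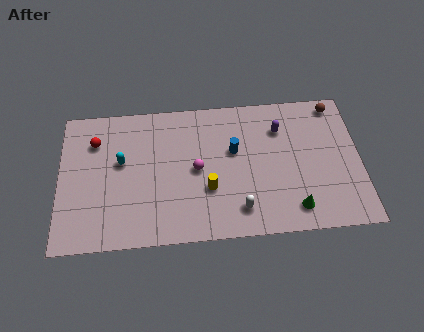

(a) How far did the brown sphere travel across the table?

1.2

The brown sphere was near (15.0, 6.7) before and (14.8, 7.9) after, so it travelled √(0.2² + 1.2²) ≈ 1.2 units.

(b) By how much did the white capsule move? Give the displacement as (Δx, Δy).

(2.9, -2.8)

From the two frames, the white capsule sits at roughly (6.6, 4.5) before and (9.5, 1.7) after.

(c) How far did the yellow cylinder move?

0.6

From (8.3, 3.6) to (7.9, 3.1), the yellow cylinder covered √(0.4² + 0.5²) ≈ 0.6 units.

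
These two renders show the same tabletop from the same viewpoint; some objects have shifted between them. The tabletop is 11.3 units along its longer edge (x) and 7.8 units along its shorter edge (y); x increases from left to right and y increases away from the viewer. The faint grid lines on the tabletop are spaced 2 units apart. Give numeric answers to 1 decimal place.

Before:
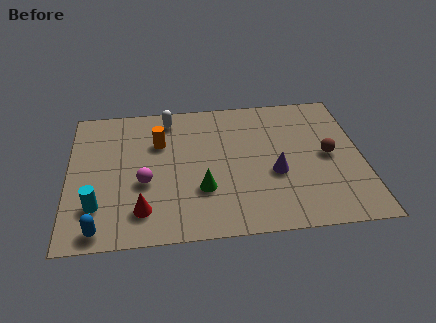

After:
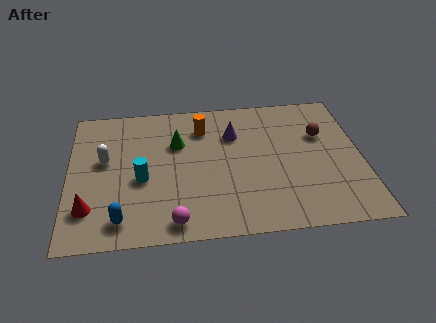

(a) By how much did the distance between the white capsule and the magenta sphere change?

+0.7

The distance was about 3.7 in the first image and 4.4 in the second, so they moved 0.7 units further apart.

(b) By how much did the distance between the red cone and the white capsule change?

-2.5

The distance was about 5.2 in the first image and 2.7 in the second, so they moved 2.5 units closer together.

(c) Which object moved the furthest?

the white capsule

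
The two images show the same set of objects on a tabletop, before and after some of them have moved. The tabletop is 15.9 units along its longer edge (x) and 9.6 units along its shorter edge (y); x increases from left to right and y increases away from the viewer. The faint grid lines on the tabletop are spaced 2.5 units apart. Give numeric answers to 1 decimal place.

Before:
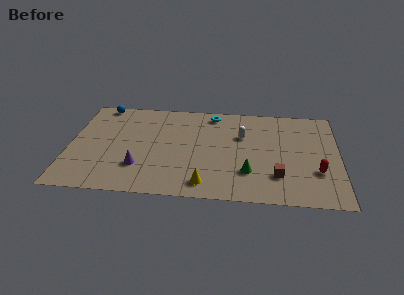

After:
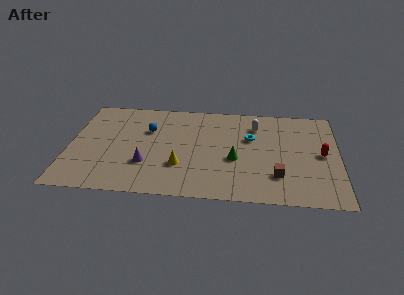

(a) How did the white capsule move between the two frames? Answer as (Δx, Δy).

(0.8, 1.1)

From the two frames, the white capsule sits at roughly (10.2, 6.3) before and (11.0, 7.4) after.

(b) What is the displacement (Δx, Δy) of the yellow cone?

(-1.5, 1.6)

From the two frames, the yellow cone sits at roughly (8.1, 1.4) before and (6.6, 3.0) after.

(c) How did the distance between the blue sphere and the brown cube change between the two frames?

-3.7

Before: roughly 12.3 units apart; after: 8.6. That's 3.7 units closer together.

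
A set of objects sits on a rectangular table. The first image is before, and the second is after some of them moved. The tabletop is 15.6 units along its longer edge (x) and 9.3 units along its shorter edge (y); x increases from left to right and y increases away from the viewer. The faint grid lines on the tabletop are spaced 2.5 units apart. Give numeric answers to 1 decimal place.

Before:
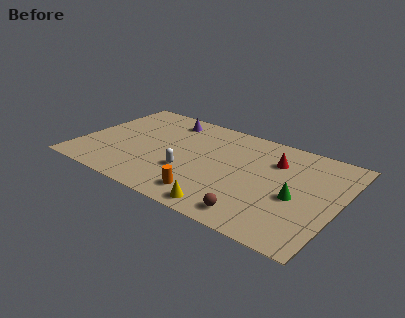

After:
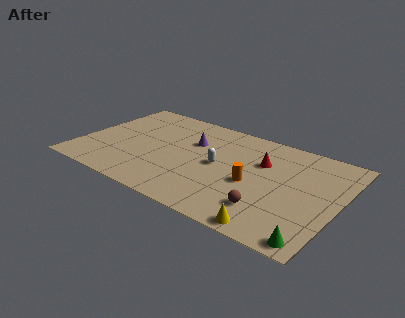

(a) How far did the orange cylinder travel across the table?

3.3

The orange cylinder was near (8.3, 1.6) before and (10.6, 4.0) after, so it travelled √(2.3² + 2.4²) ≈ 3.3 units.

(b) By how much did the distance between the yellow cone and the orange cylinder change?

+2.3

They were about 1.3 units apart before and 3.6 after — 2.3 units further apart.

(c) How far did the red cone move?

0.9

The red cone moved from about (11.5, 6.7) to (10.8, 6.2), a distance of √(0.7² + 0.5²) ≈ 0.9.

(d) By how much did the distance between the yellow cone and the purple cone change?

-0.5

Before: roughly 8.4 units apart; after: 7.9. That's 0.5 units closer together.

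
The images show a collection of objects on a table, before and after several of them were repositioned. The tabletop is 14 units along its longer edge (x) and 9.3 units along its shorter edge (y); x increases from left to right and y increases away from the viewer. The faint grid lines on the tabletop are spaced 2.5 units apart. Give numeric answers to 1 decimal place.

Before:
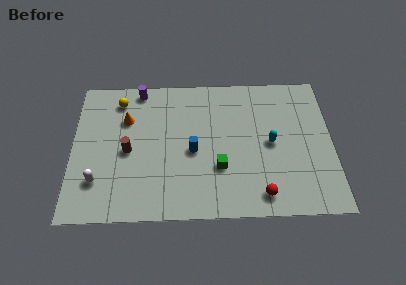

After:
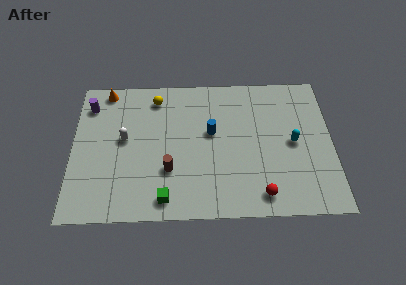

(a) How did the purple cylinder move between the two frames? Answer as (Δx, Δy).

(-2.7, -1.0)

The purple cylinder started near (3.6, 8.4) and ended near (0.9, 7.4).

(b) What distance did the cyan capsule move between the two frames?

1.2

The cyan capsule was near (10.7, 4.6) before and (11.9, 4.6) after, so it travelled √(1.2² + 0.0²) ≈ 1.2 units.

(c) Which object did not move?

the red sphere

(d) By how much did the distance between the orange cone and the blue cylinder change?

+2.2

They were about 4.2 units apart before and 6.4 after — 2.2 units further apart.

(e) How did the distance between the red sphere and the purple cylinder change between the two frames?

+1.4

They were about 9.6 units apart before and 11.0 after — 1.4 units further apart.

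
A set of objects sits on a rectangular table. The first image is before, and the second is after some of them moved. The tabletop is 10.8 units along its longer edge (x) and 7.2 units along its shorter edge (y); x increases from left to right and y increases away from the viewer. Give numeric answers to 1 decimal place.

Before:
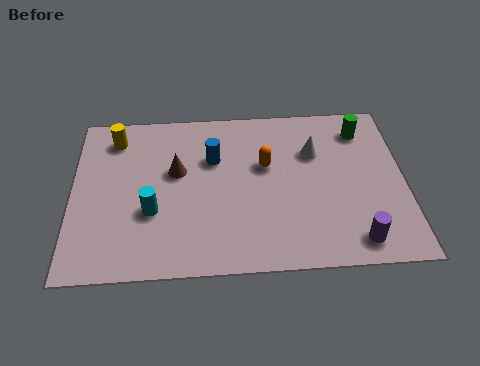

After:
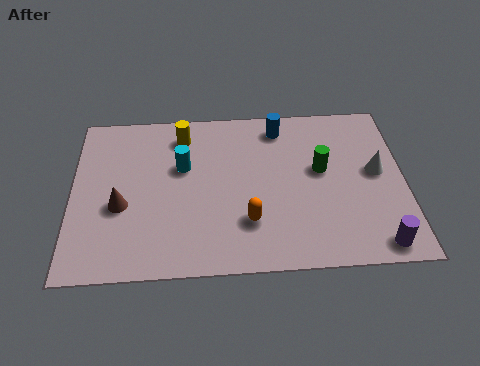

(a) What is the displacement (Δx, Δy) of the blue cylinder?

(2.2, 1.3)

The blue cylinder started near (4.6, 4.8) and ended near (6.8, 6.1).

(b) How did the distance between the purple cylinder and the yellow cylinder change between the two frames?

-1.1

They were about 9.1 units apart before and 8.0 after — 1.1 units closer together.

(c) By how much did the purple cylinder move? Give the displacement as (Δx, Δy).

(0.7, -0.2)

The purple cylinder started near (9.1, 1.0) and ended near (9.8, 0.8).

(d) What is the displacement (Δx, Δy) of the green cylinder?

(-1.4, -1.7)

The green cylinder was at about (9.5, 5.8) and moved to about (8.1, 4.1).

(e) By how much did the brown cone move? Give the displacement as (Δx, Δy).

(-1.8, -1.4)

The brown cone started near (3.4, 4.3) and ended near (1.6, 2.9).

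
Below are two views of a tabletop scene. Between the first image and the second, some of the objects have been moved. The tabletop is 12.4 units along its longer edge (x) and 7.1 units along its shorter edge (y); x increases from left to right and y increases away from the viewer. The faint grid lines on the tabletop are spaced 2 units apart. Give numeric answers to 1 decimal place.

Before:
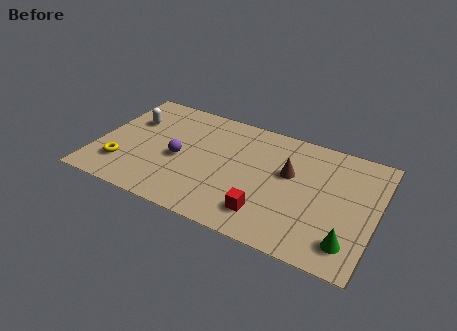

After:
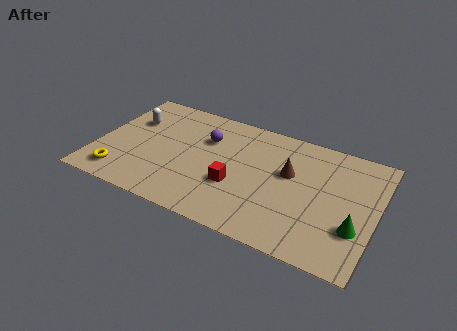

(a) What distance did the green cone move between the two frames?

0.9

The green cone was near (11.4, 1.4) before and (11.6, 2.3) after, so it travelled √(0.2² + 0.9²) ≈ 0.9 units.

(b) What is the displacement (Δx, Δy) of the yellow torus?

(0.0, -0.6)

From the two frames, the yellow torus sits at roughly (1.3, 1.8) before and (1.3, 1.2) after.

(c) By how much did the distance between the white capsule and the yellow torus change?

+0.6

The distance was about 3.0 in the first image and 3.6 in the second, so they moved 0.6 units further apart.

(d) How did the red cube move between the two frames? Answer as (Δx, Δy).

(-1.5, 1.1)

From the two frames, the red cube sits at roughly (7.8, 1.5) before and (6.3, 2.6) after.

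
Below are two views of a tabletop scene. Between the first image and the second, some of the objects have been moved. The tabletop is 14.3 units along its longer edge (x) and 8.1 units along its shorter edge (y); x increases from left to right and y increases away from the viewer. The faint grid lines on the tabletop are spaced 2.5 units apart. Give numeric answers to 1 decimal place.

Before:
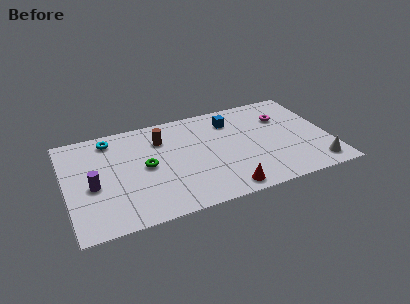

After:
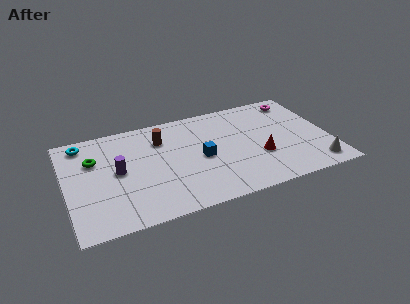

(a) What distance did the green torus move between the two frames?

3.0

From (4.3, 4.1) to (1.6, 5.5), the green torus covered √(2.7² + 1.4²) ≈ 3.0 units.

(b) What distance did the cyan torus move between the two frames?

1.5

From (2.6, 6.9) to (1.1, 7.0), the cyan torus covered √(1.5² + 0.1²) ≈ 1.5 units.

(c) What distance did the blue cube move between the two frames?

3.1

The blue cube was near (9.2, 6.3) before and (7.3, 3.8) after, so it travelled √(1.9² + 2.5²) ≈ 3.1 units.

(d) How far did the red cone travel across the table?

2.9

The red cone moved from about (8.3, 0.9) to (10.4, 2.9), a distance of √(2.1² + 2.0²) ≈ 2.9.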